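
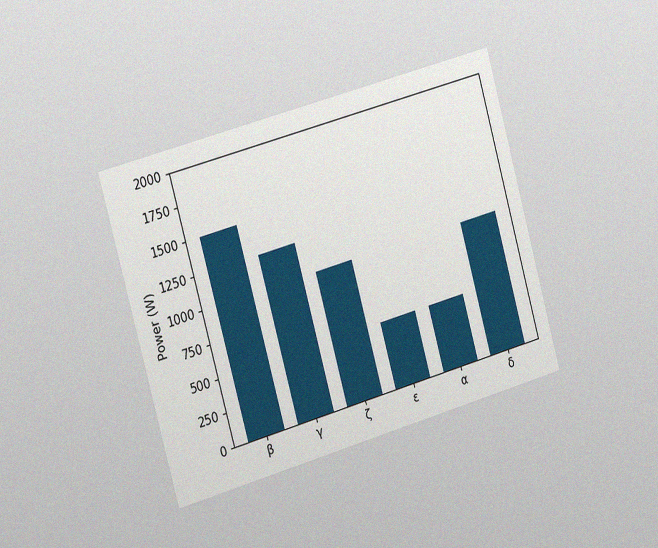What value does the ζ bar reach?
The chart is tilted about 16° counter-clockwise and viewed slightly from the left, with some photo noise. Reading along the chart's y-axis, the ζ bar reaches 1000W.

1000W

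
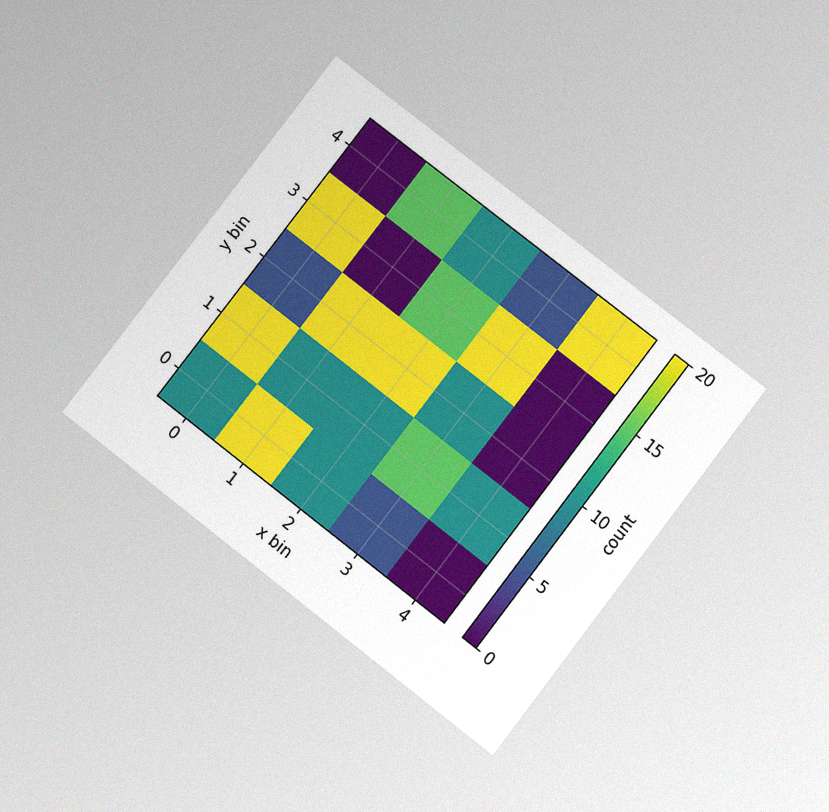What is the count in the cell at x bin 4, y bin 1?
10

The chart is tilted about 38° clockwise and viewed slightly from below, with some photo noise. Matching the cell (4, 1) against the colorbar gives 10.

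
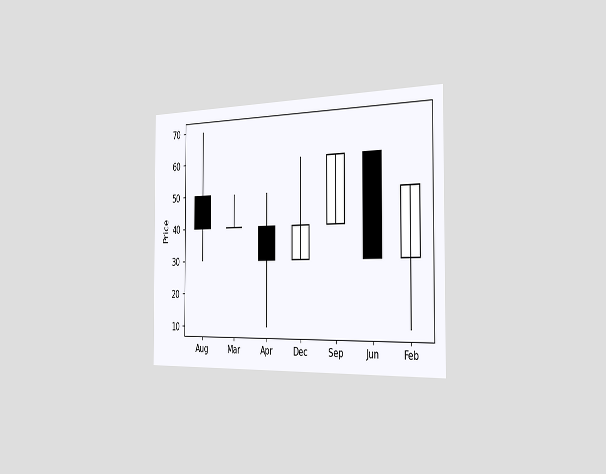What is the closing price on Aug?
40

The chart is viewed slightly from the right. The Aug candle closes at 40.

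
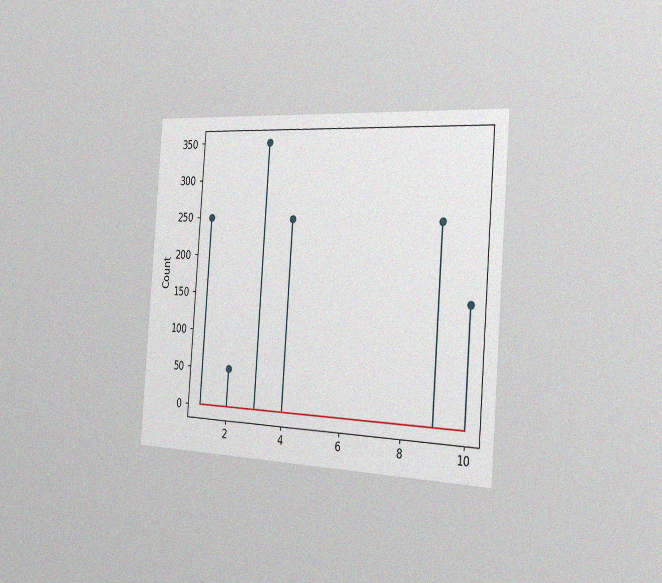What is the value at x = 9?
250

The chart is tilted about 4° clockwise and viewed slightly from the right, with some photo noise. The stem at x=9 reaches 250.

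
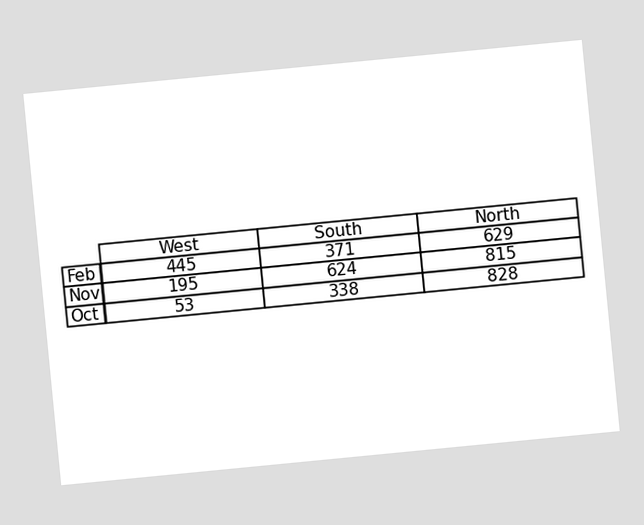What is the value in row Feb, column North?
629

The chart is tilted about 6° counter-clockwise. The (Feb, North) cell reads 629.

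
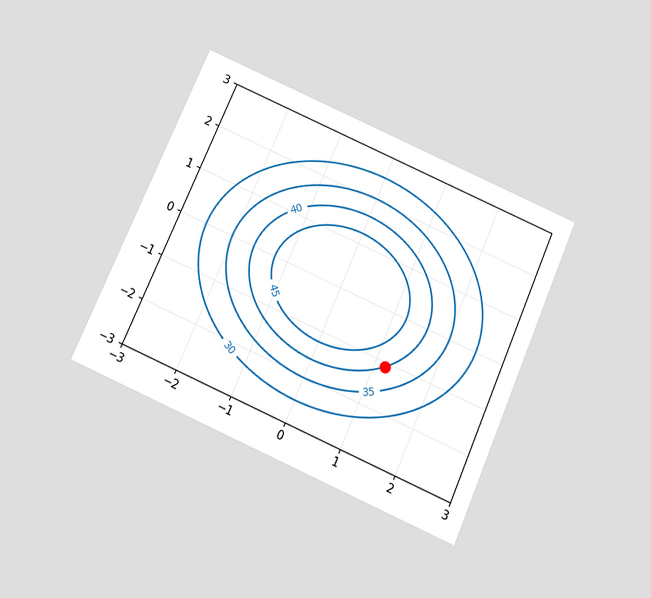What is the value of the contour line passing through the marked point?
40

The chart is tilted about 24° clockwise and viewed slightly from below. The marked point sits on the contour labelled 40.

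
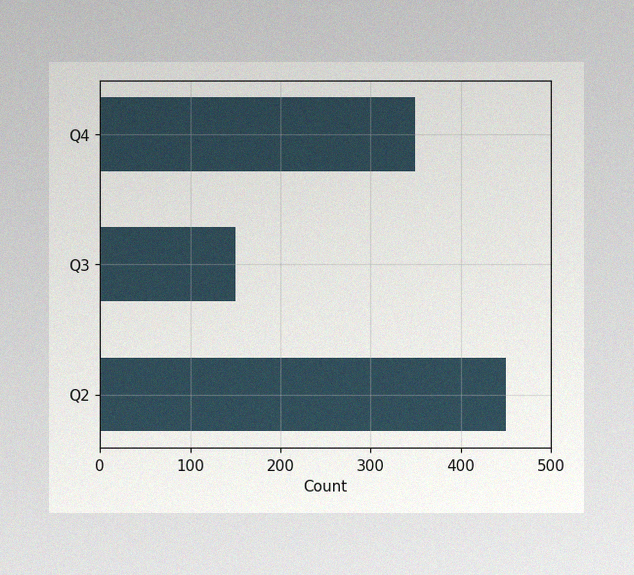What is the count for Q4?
The image has some photo noise and uneven lighting. Reading along the chart's x-axis, the Q4 bar reaches 350.

350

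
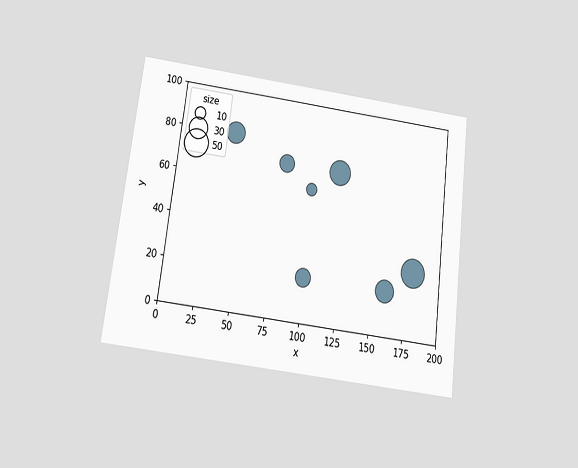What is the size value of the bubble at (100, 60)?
10

The chart is tilted about 7° clockwise and viewed slightly from below. Matching the bubble at (100, 60) against the size legend gives 10.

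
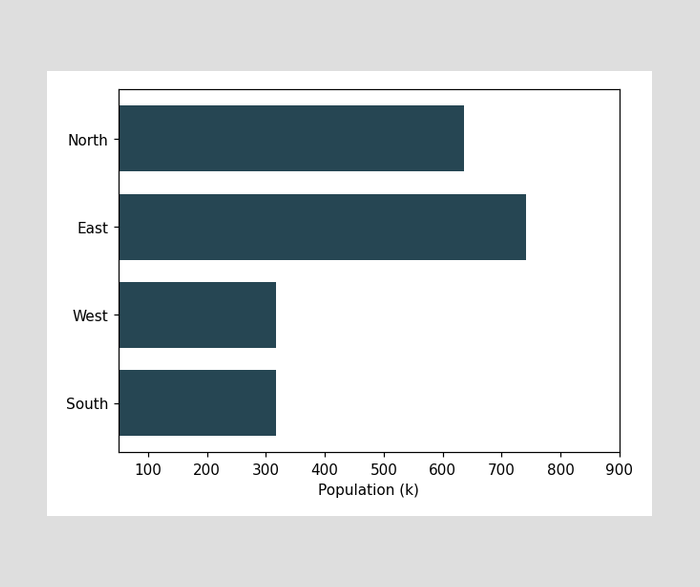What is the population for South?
318k

Reading along the chart's x-axis, the South bar reaches 318k.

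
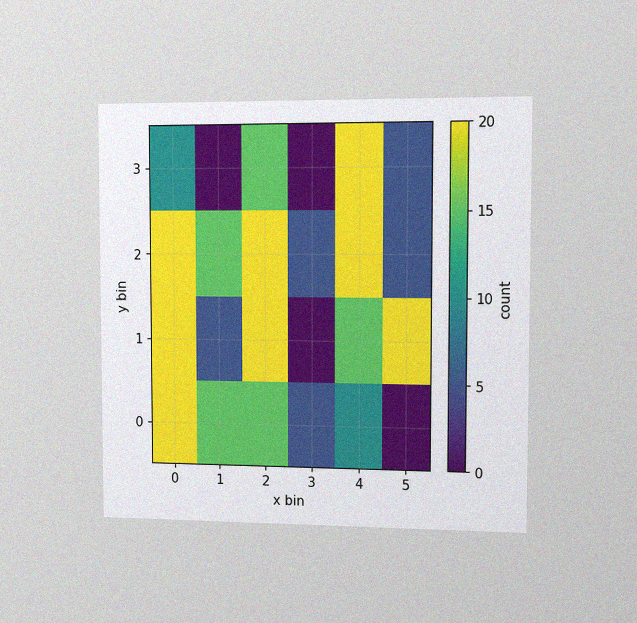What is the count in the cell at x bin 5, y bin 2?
The chart is viewed slightly from the right, with some photo noise. Matching the cell (5, 2) against the colorbar gives 5.

5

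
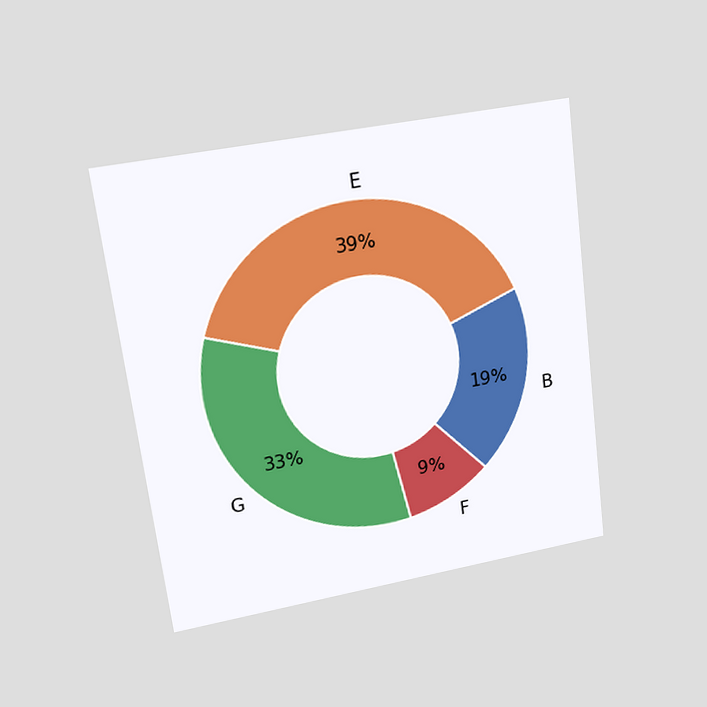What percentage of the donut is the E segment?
The chart is tilted about 7° counter-clockwise and viewed at a slight angle. The E segment takes up 39% of the ring.

39%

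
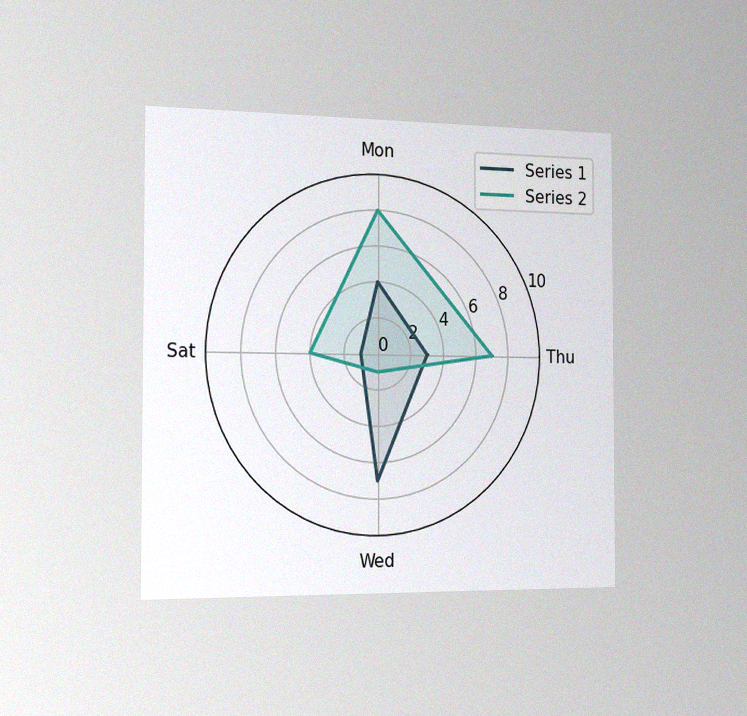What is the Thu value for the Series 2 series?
The chart is viewed slightly from the left, with some photo noise. On the Thu axis, Series 2 reaches 7.

7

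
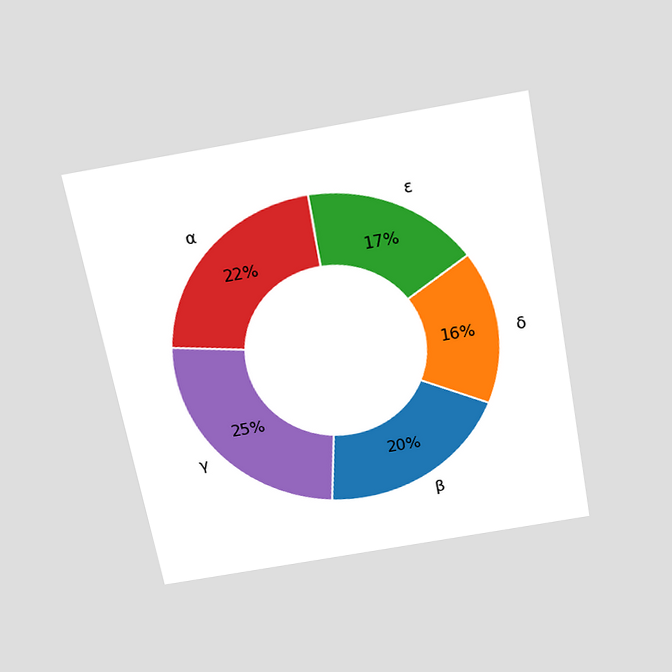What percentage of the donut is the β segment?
The chart is tilted about 11° counter-clockwise and viewed slightly from above. The β segment takes up 20% of the ring.

20%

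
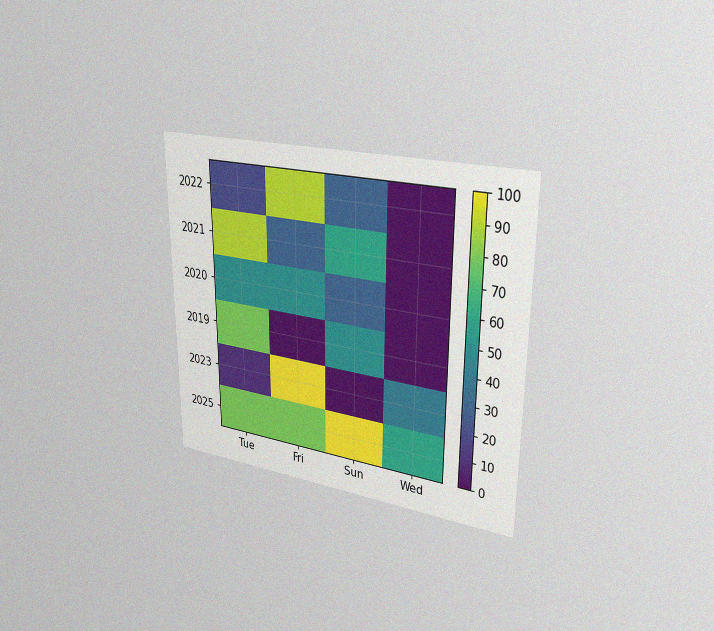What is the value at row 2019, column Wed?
The chart is viewed slightly from the right, with some photo noise. Matching cell (2019, Wed) against the colorbar gives 0.

0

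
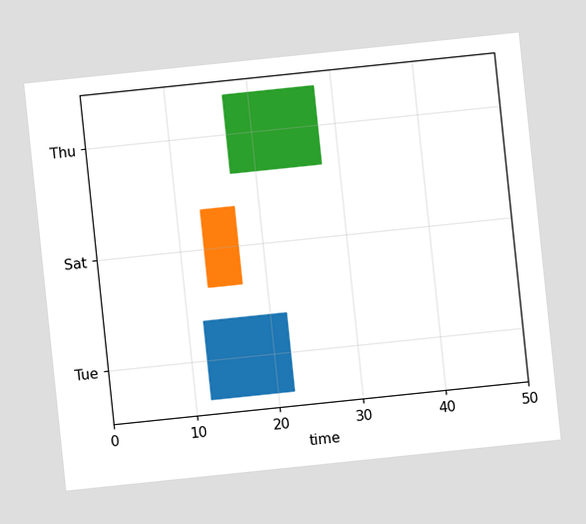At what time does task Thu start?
The chart is tilted about 6° counter-clockwise. The Thu bar begins at t=17.

17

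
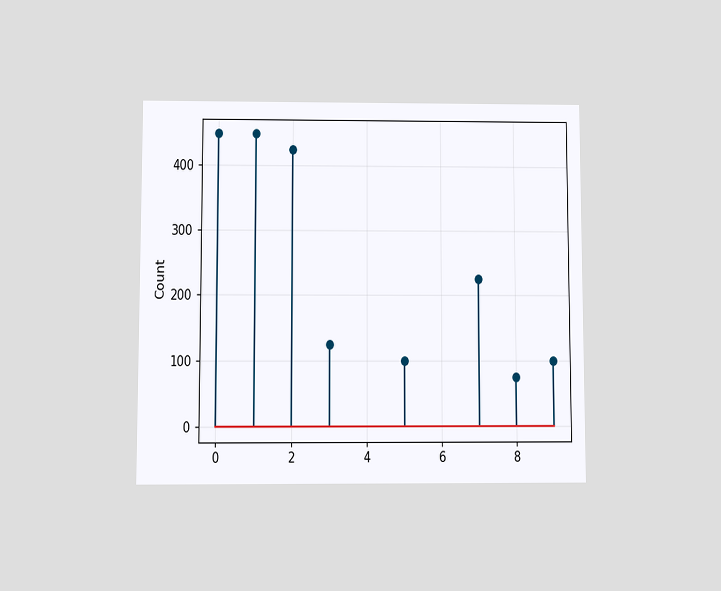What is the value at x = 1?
The chart is viewed at a slight angle. The stem at x=1 reaches 450.

450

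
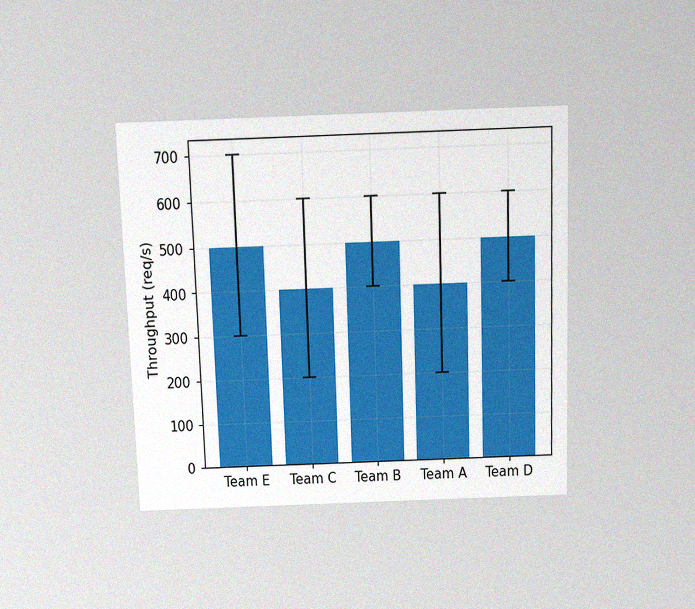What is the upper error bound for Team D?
600req/s

The chart is viewed slightly from above, with some photo noise. The Team D bar's upper whisker reaches 600req/s.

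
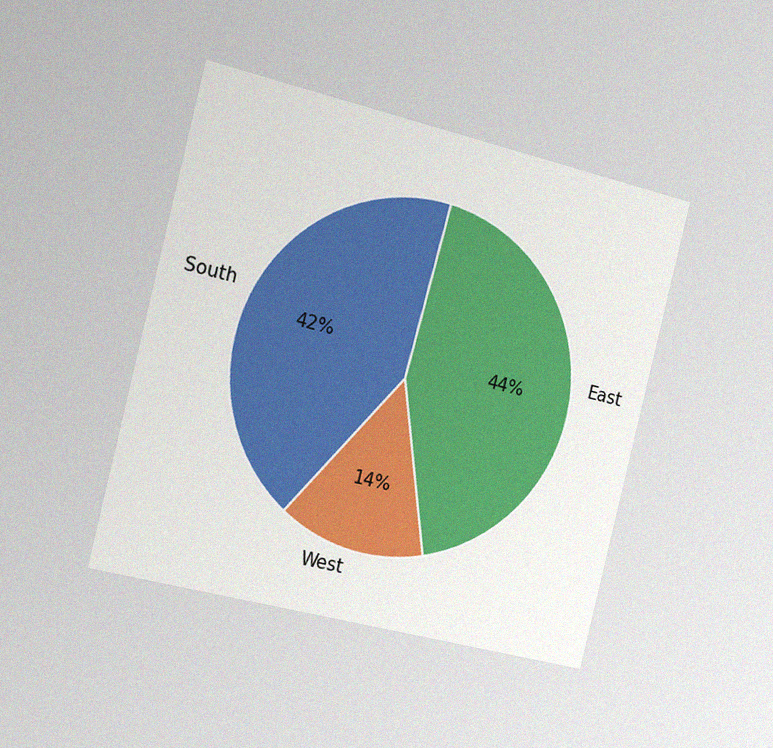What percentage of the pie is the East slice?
44%

The chart is tilted about 14° clockwise and viewed slightly from the left, with some photo noise. The East slice takes up 44% of the pie.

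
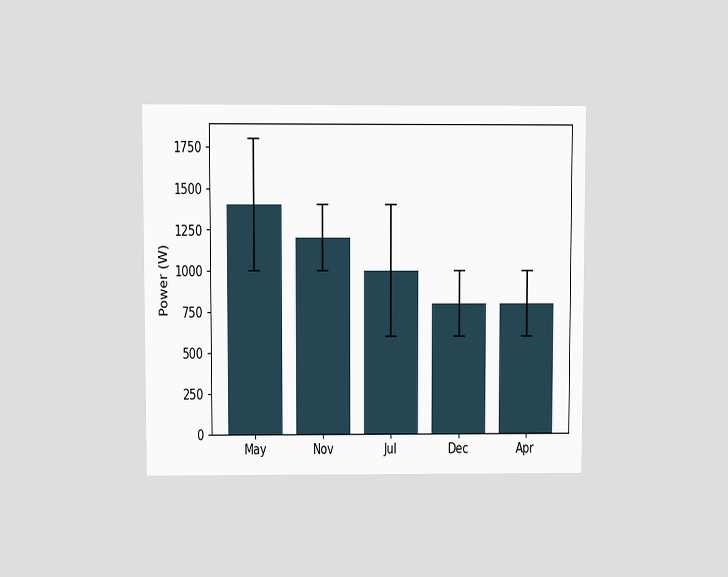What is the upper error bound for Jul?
The chart is viewed at a slight angle. The Jul bar's upper whisker reaches 1400W.

1400W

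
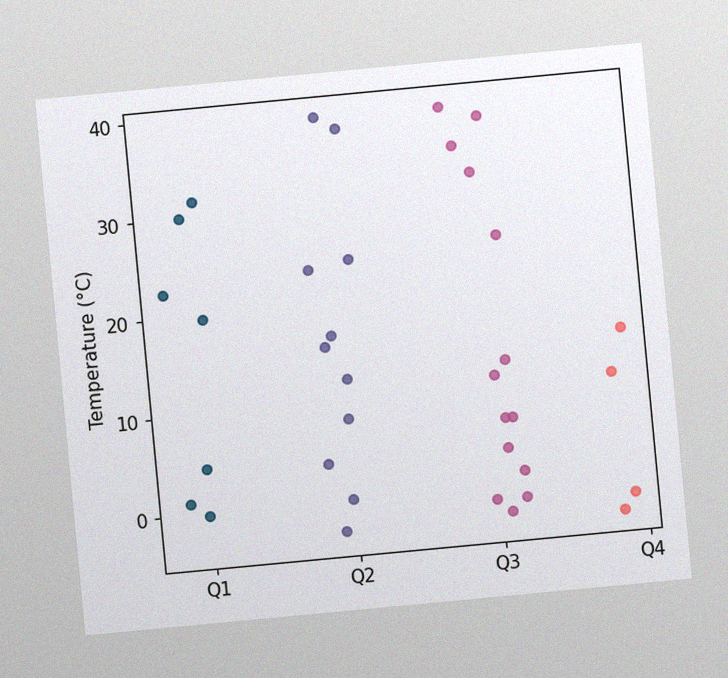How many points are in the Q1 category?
The chart is tilted about 5° counter-clockwise, with some photo noise. Counting the markers in the Q1 column gives 7.

7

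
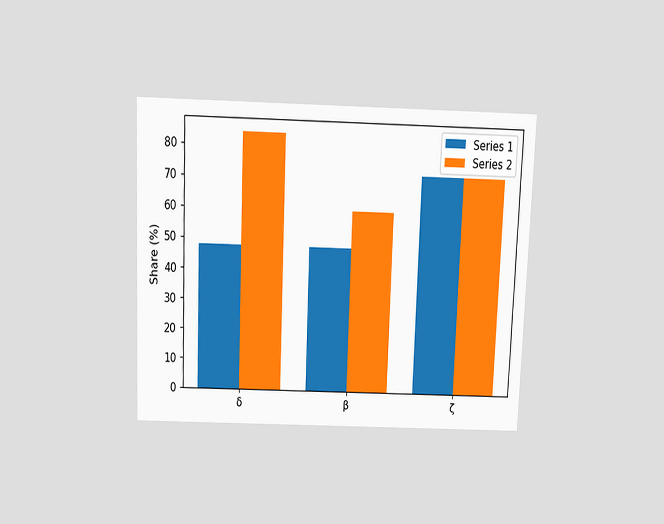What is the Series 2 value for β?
60%

The chart is tilted about 2° clockwise and viewed slightly from above. The Series 2 bar at β reaches 60% on the y-axis.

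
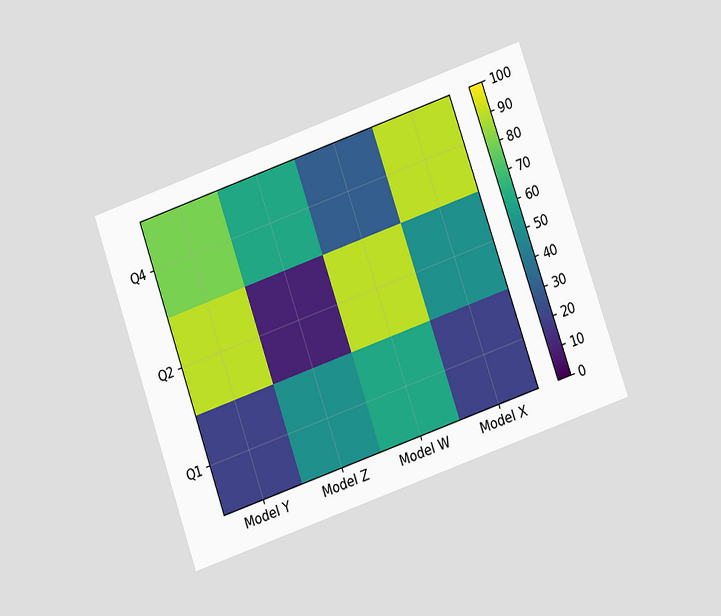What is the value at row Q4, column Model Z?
The chart is tilted about 19° counter-clockwise and viewed at a slight angle. Matching cell (Q4, Model Z) against the colorbar gives 60.

60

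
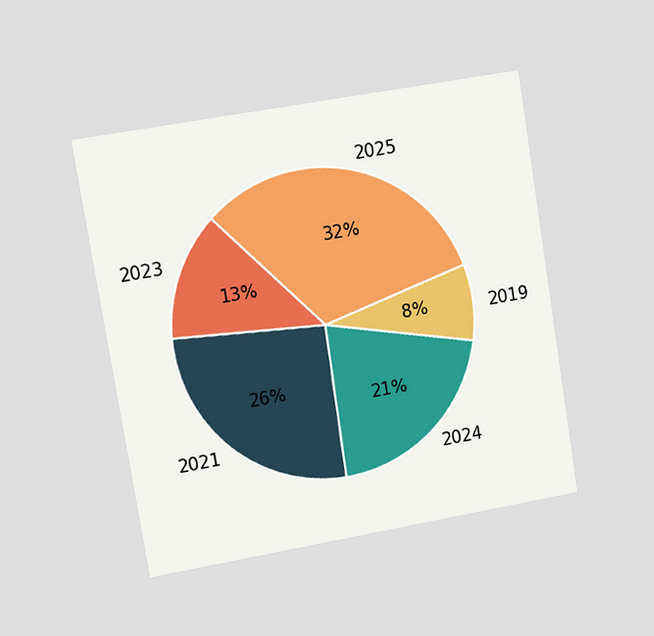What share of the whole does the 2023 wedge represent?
13%

The chart is tilted about 9° counter-clockwise and viewed at a slight angle. The 2023 slice takes up 13% of the pie.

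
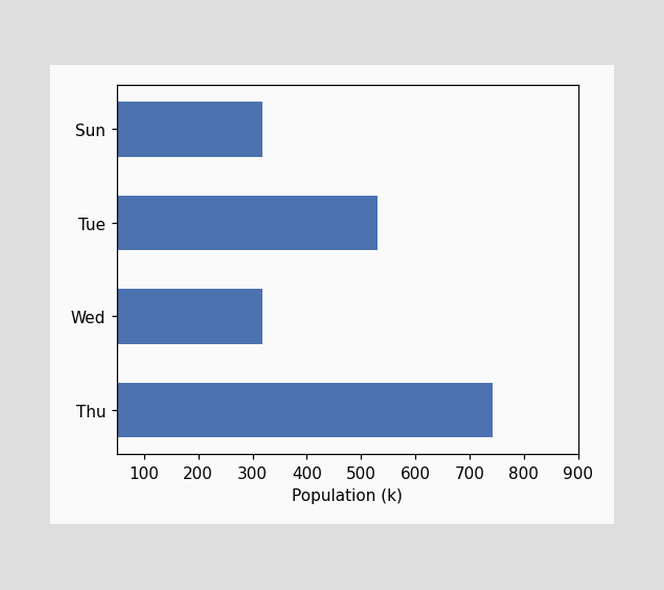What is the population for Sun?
318k

Reading along the chart's x-axis, the Sun bar reaches 318k.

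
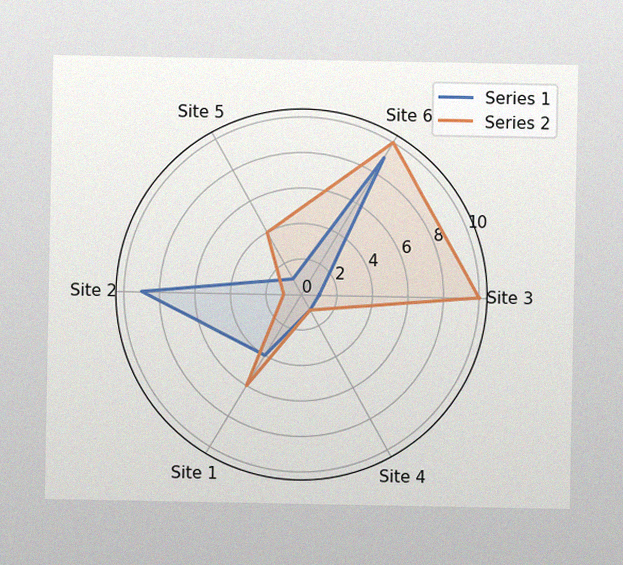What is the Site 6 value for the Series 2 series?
The image has some photo noise and uneven lighting. On the Site 6 axis, Series 2 reaches 10.

10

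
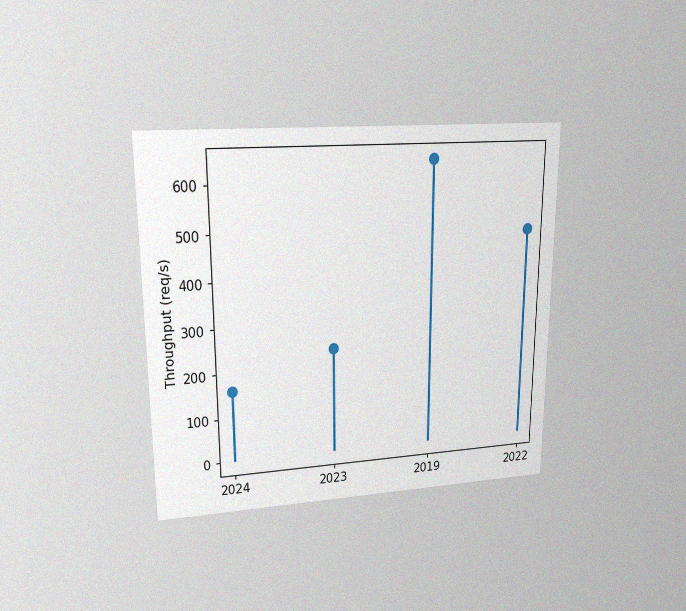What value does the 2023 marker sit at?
The chart is viewed at a slight angle, with some photo noise. The 2023 marker sits at 240req/s.

240req/s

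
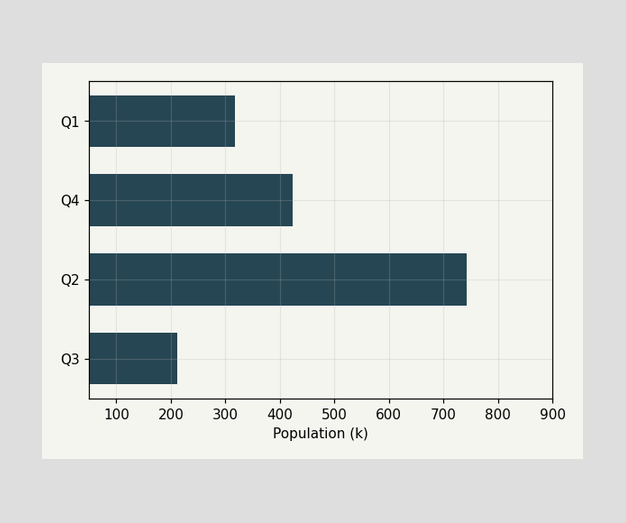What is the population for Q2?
742k

Reading along the chart's x-axis, the Q2 bar reaches 742k.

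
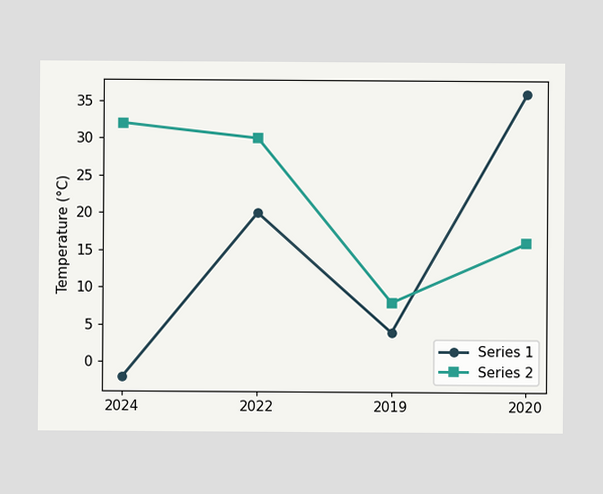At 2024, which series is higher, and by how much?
Series 2, by 34°C

At 2024, Series 2 sits above the other line by 34°C.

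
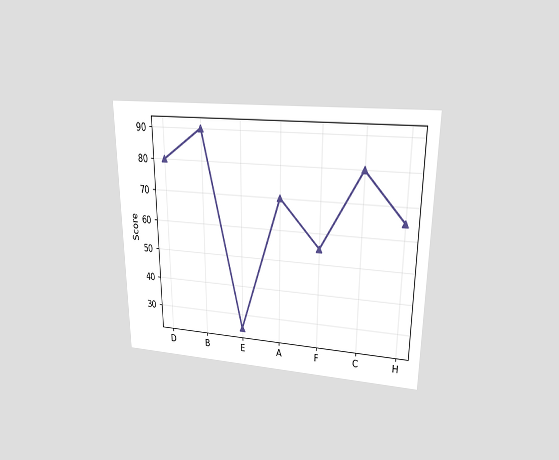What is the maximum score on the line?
The chart is viewed at a slight angle. The highest point is at B, and reading across to the y-axis gives 90.

90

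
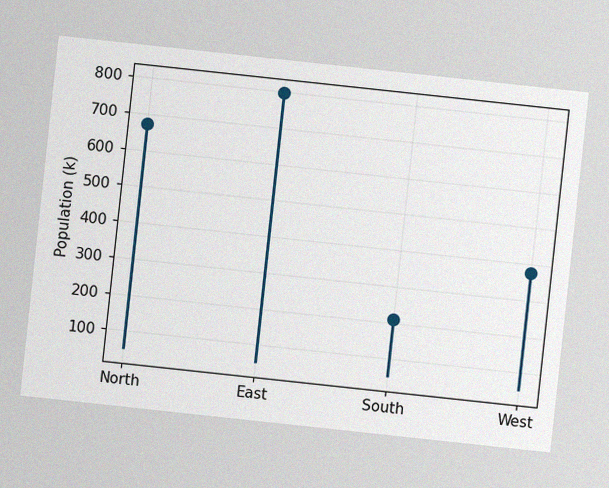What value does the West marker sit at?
378k

The chart is tilted about 6° clockwise, with some photo noise. The West marker sits at 378k.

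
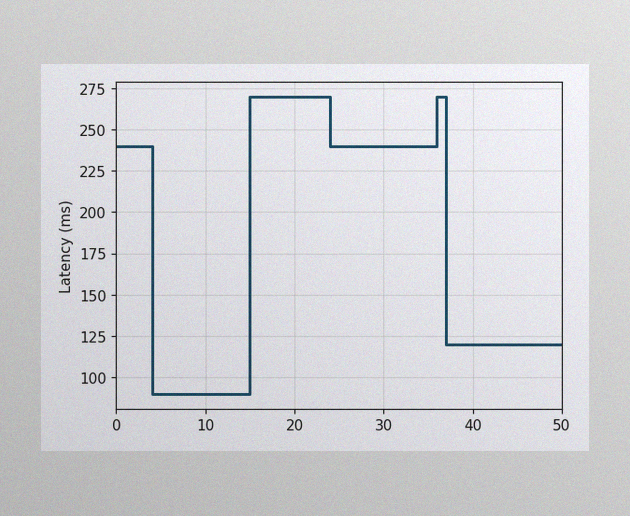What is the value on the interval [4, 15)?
90ms

The image has some photo noise and uneven lighting. On [4, 15) the step sits at 90ms.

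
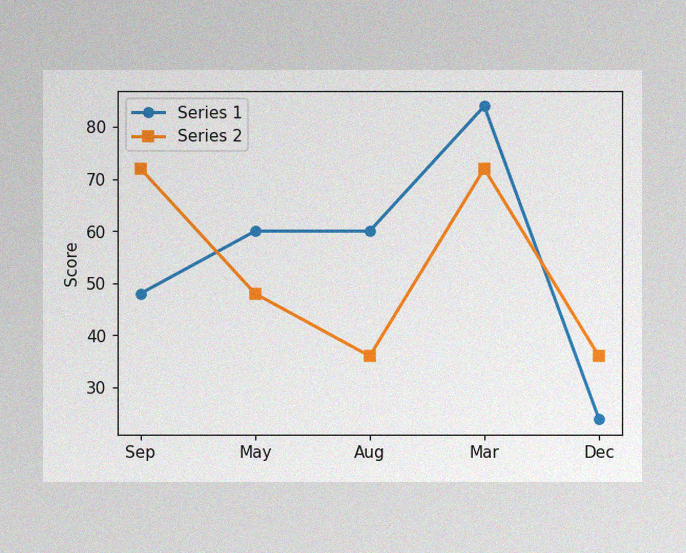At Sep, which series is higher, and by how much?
Series 2, by 24

The image has some photo noise and uneven lighting. At Sep, Series 2 sits above the other line by 24.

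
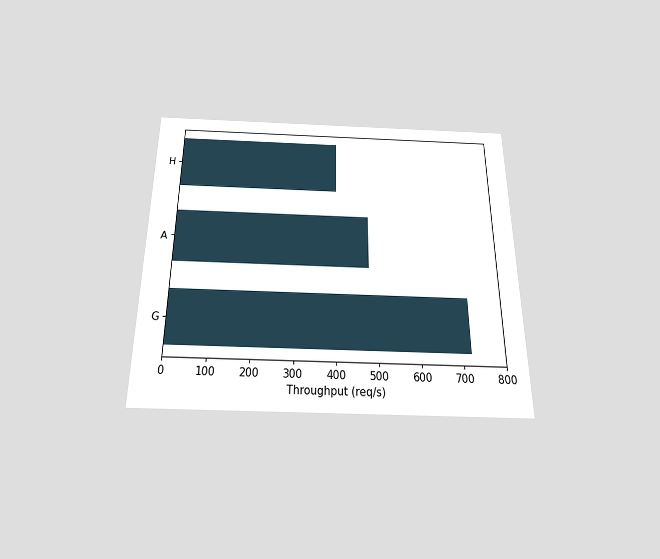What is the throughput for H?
400req/s

The chart is viewed slightly from below. Reading along the chart's x-axis, the H bar reaches 400req/s.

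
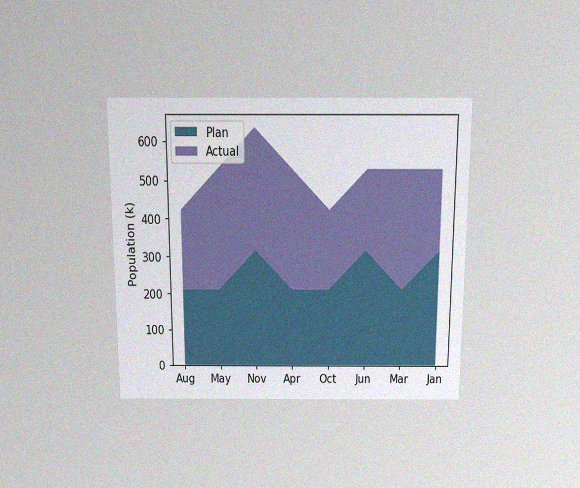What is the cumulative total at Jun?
The chart is viewed slightly from above, with some photo noise. The stacked total at Jun reaches 530k.

530k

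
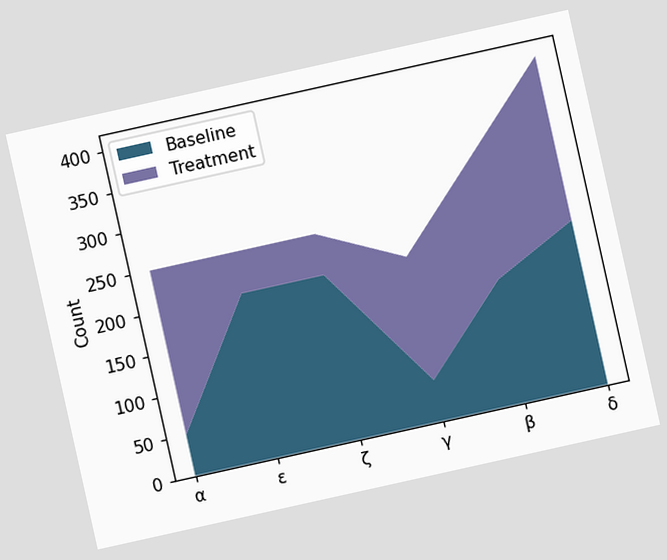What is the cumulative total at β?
300

The chart is tilted about 13° counter-clockwise. The stacked total at β reaches 300.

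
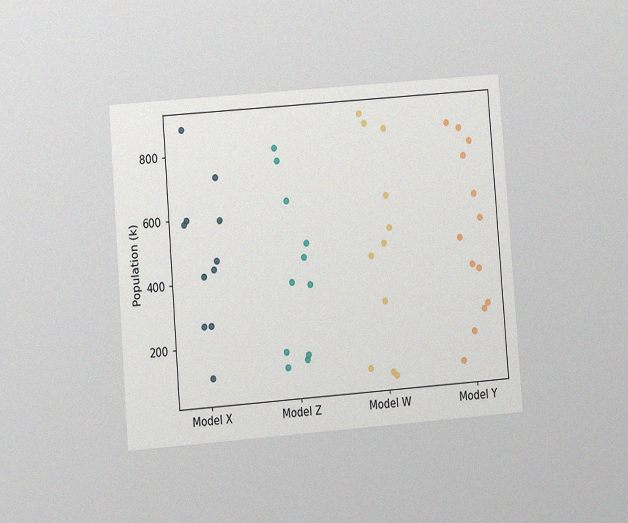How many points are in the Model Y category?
13

The chart is tilted about 4° counter-clockwise and viewed at a slight angle, with some photo noise. Counting the markers in the Model Y column gives 13.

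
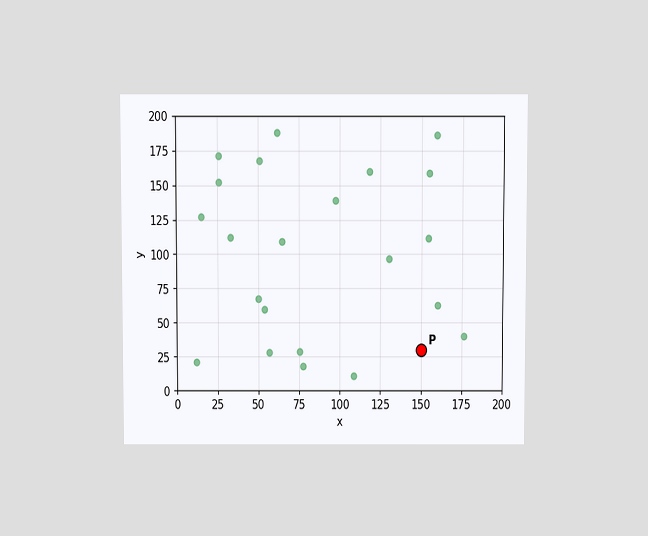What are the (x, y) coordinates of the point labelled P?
The chart is viewed slightly from above. Following the gridlines from P to each axis, P sits at (150, 30).

(150, 30)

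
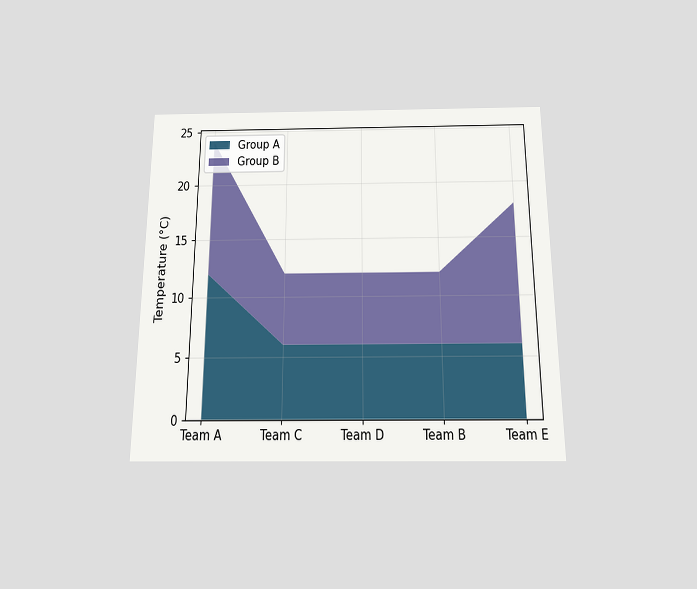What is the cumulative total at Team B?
12°C

The chart is viewed slightly from below. The stacked total at Team B reaches 12°C.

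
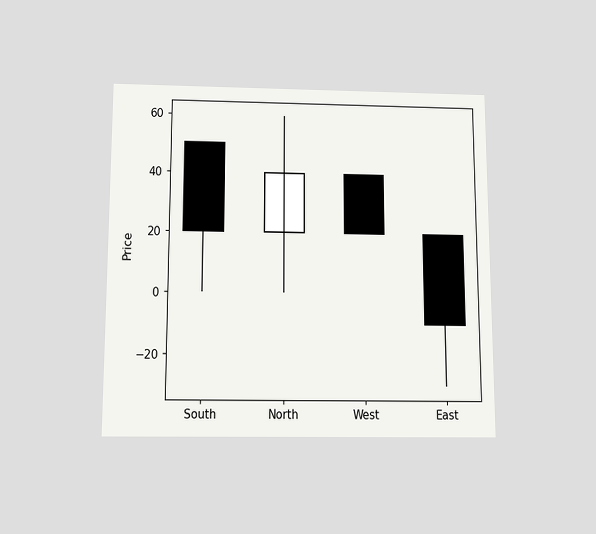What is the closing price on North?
The chart is viewed slightly from below. The North candle closes at 40.

40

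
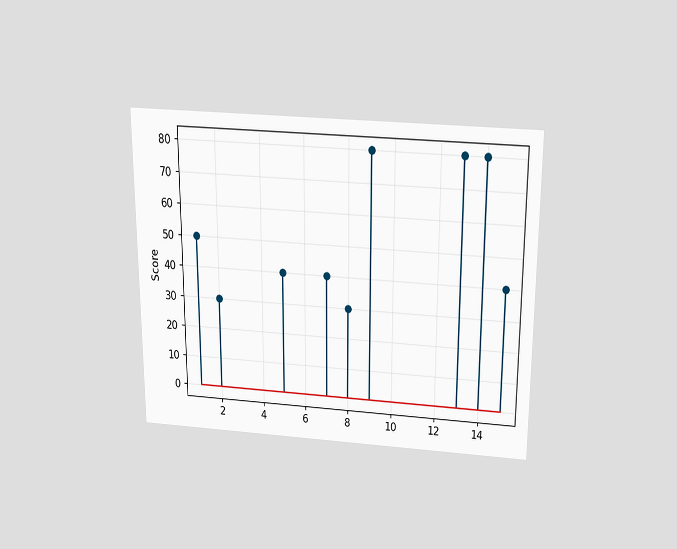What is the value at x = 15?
The chart is viewed slightly from above. The stem at x=15 reaches 40.

40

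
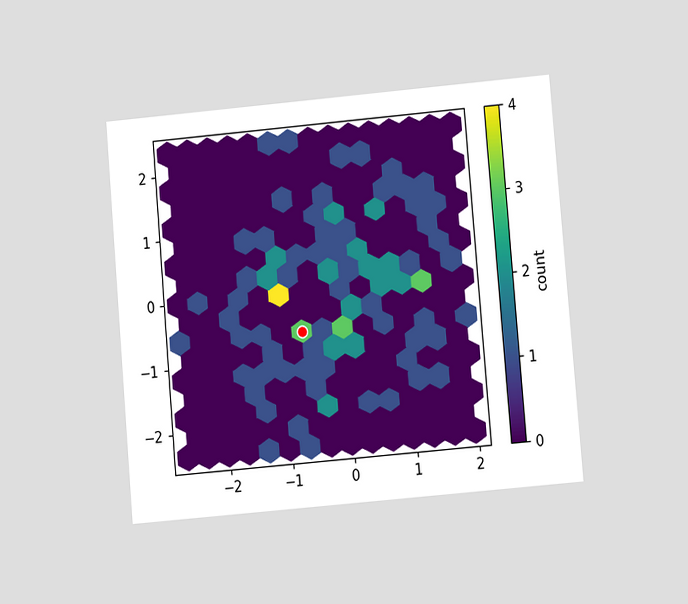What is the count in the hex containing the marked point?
3

The chart is tilted about 5° counter-clockwise and viewed at a slight angle. The marked hex reads 3 on the colorbar.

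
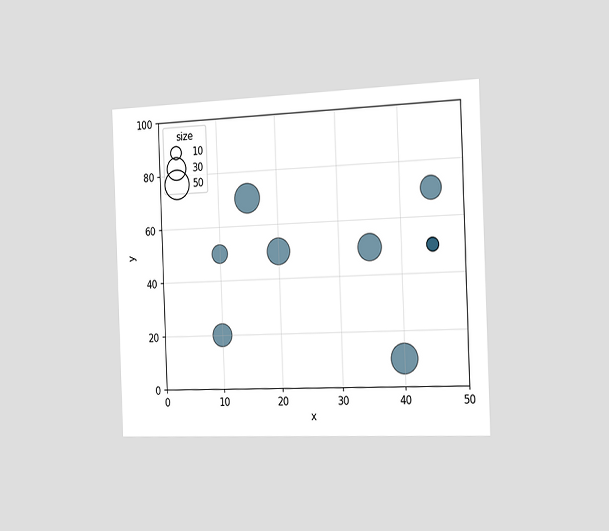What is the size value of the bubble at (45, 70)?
The chart is tilted about 2° counter-clockwise and viewed slightly from the right. Matching the bubble at (45, 70) against the size legend gives 30.

30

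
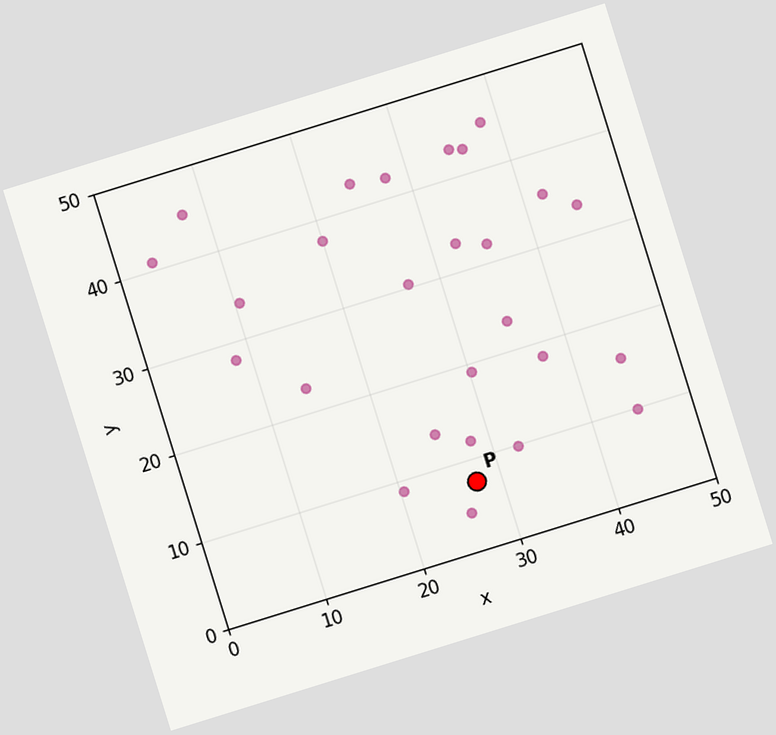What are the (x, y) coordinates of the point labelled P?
The chart is tilted about 17° counter-clockwise. Following the gridlines from P to each axis, P sits at (27.5, 7.5).

(27.5, 7.5)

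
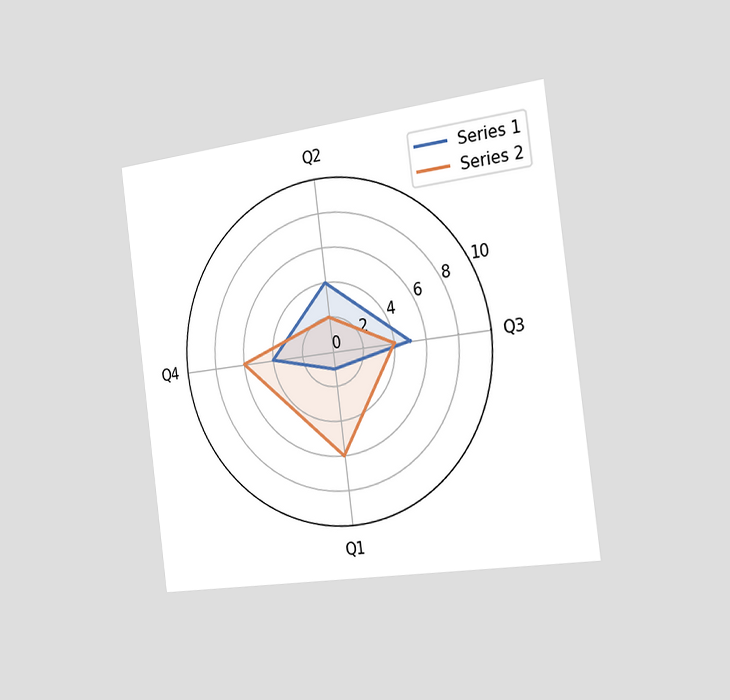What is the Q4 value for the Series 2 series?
6

The chart is tilted about 7° counter-clockwise and viewed slightly from the right. On the Q4 axis, Series 2 reaches 6.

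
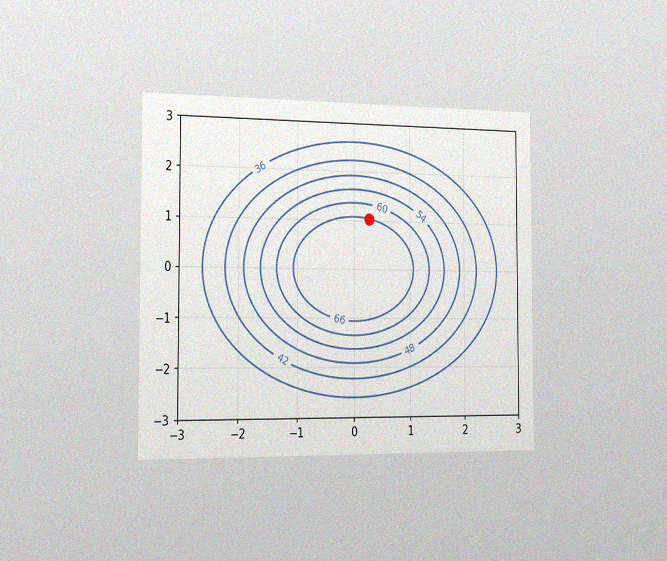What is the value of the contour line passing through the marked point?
The chart is viewed slightly from the left, with some photo noise. The marked point sits on the contour labelled 66.

66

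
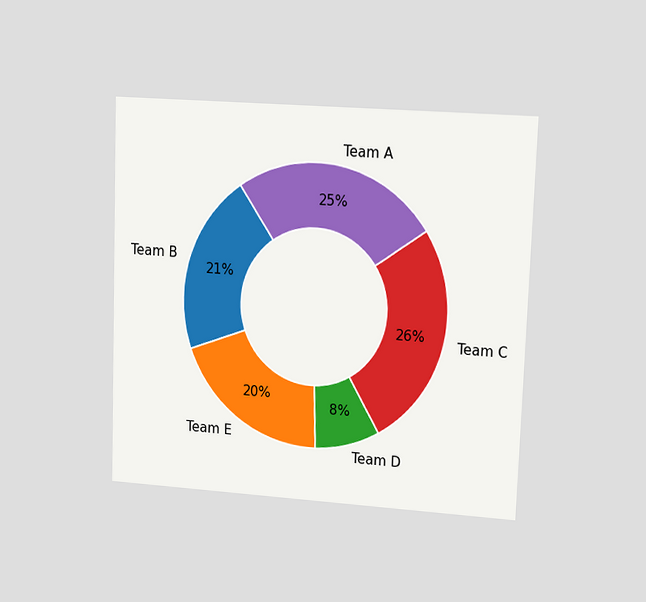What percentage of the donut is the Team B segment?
The chart is tilted about 2° clockwise and viewed at a slight angle. The Team B segment takes up 21% of the ring.

21%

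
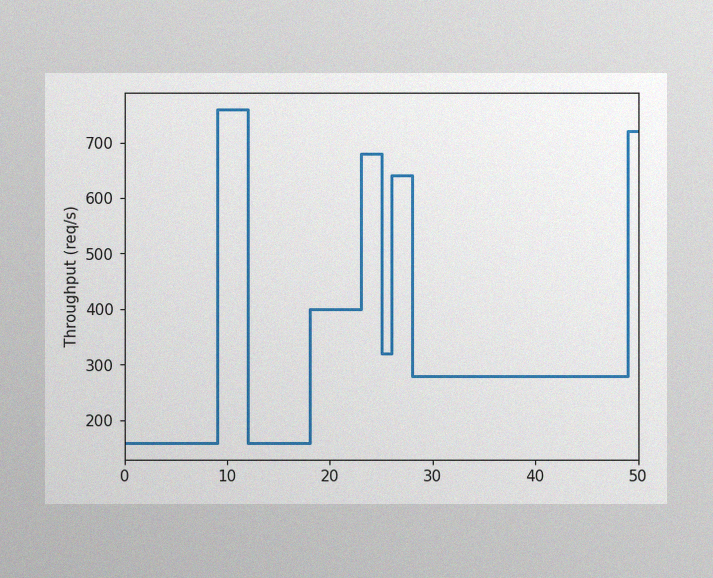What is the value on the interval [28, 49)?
The image has some photo noise and uneven lighting. On [28, 49) the step sits at 280req/s.

280req/s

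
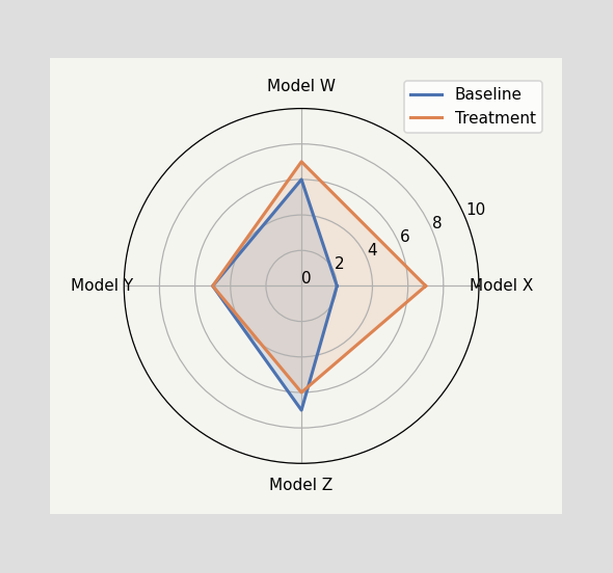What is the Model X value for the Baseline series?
On the Model X axis, Baseline reaches 2.

2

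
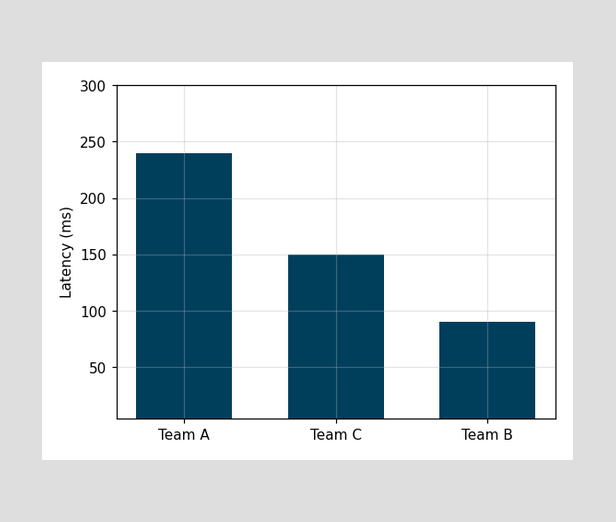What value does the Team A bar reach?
240ms

Reading along the chart's y-axis, the Team A bar reaches 240ms.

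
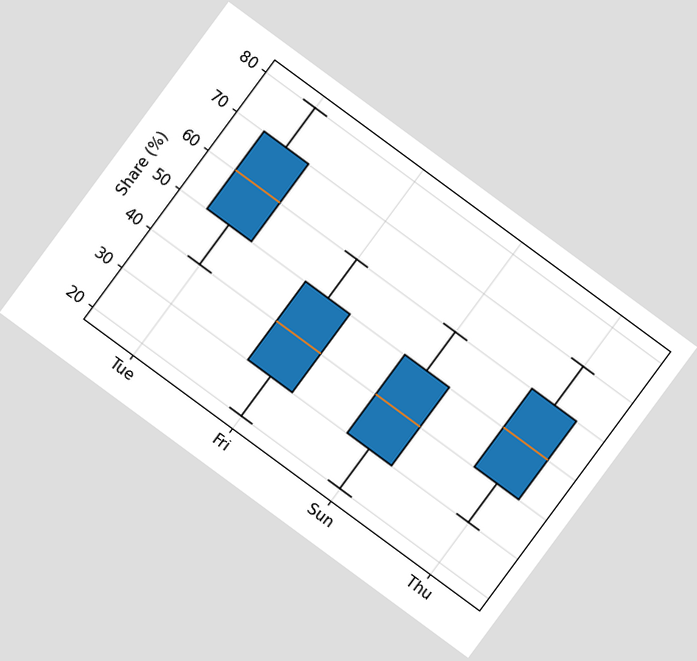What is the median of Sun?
The chart is tilted about 36° clockwise. The median line in the Sun box sits at 40%.

40%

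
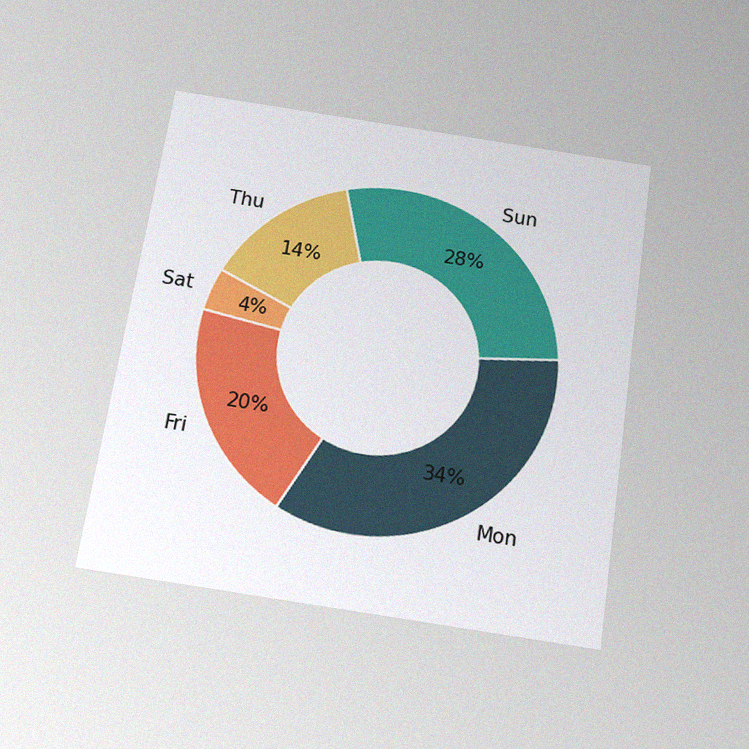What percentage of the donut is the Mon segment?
The chart is tilted about 9° clockwise and viewed slightly from below, with some photo noise. The Mon segment takes up 34% of the ring.

34%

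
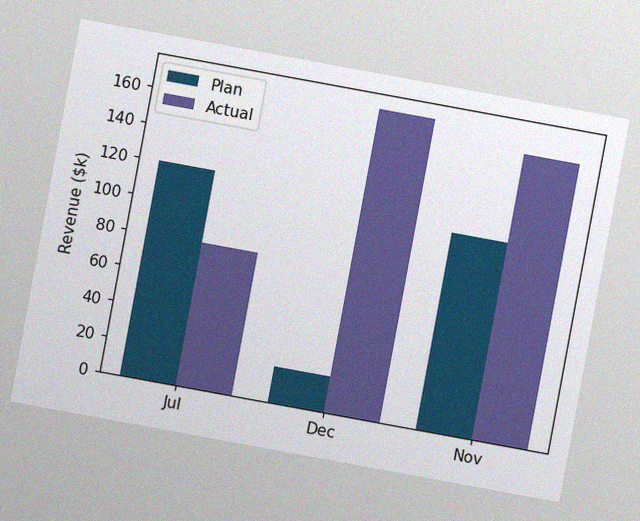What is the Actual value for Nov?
$160k

The chart is tilted about 10° clockwise, with some photo noise. The Actual bar at Nov reaches $160k on the y-axis.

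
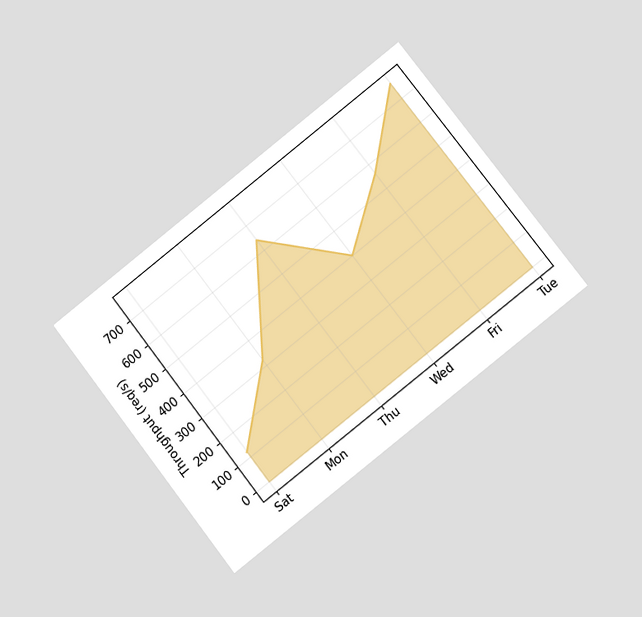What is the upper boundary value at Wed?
400req/s

The chart is tilted about 38° counter-clockwise and viewed at a slight angle. At Wed the upper boundary is at 400req/s.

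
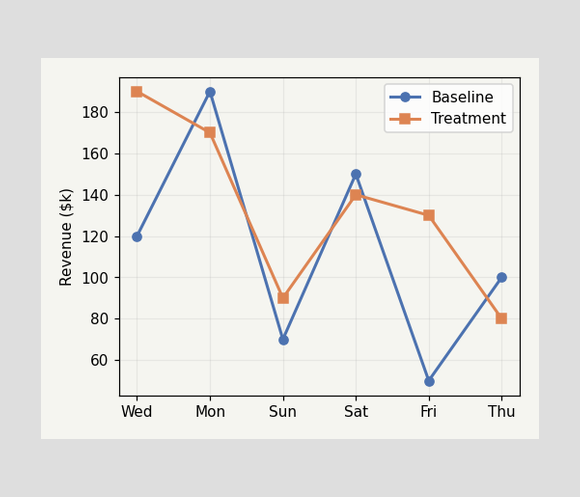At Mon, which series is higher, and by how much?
At Mon, Baseline sits above the other line by $20k.

Baseline, by $20k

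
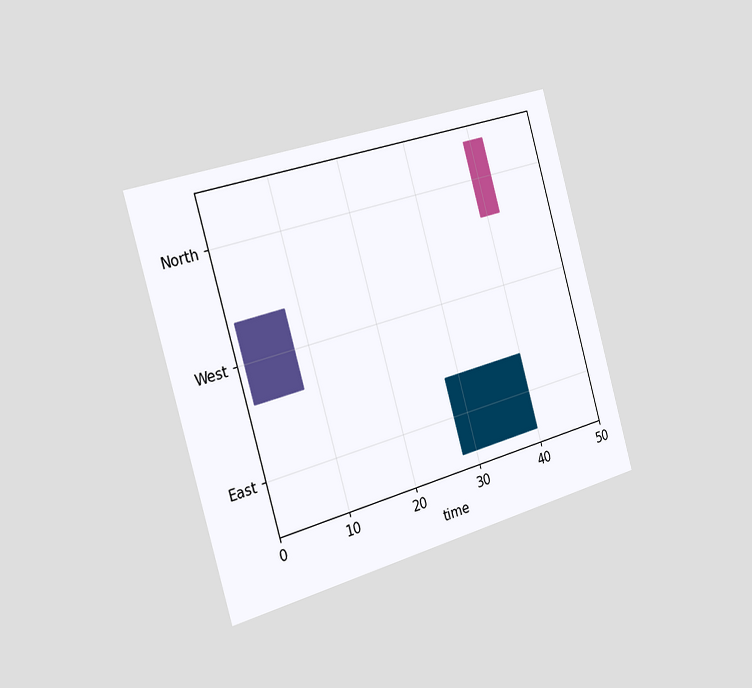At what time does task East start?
The chart is tilted about 16° counter-clockwise and viewed slightly from the left. The East bar begins at t=28.

28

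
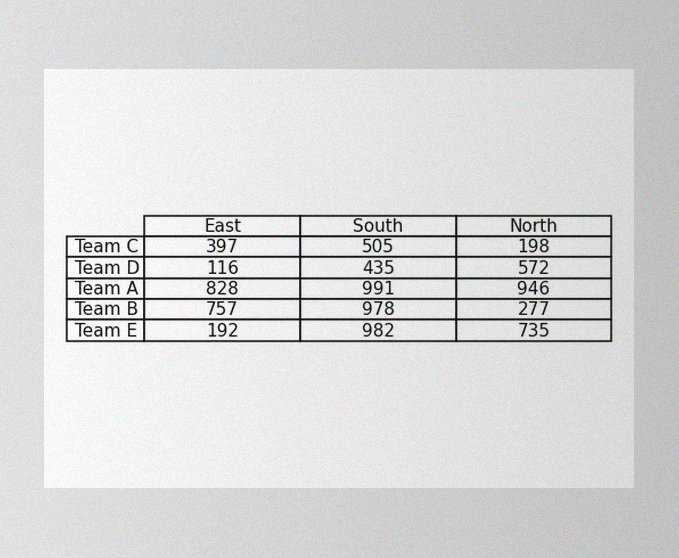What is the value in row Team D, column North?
The image has some photo noise and uneven lighting. The (Team D, North) cell reads 572.

572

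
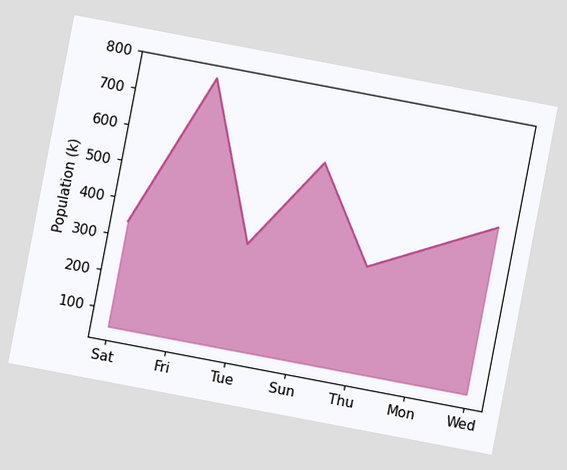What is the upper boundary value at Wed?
The chart is tilted about 11° clockwise. At Wed the upper boundary is at 510k.

510k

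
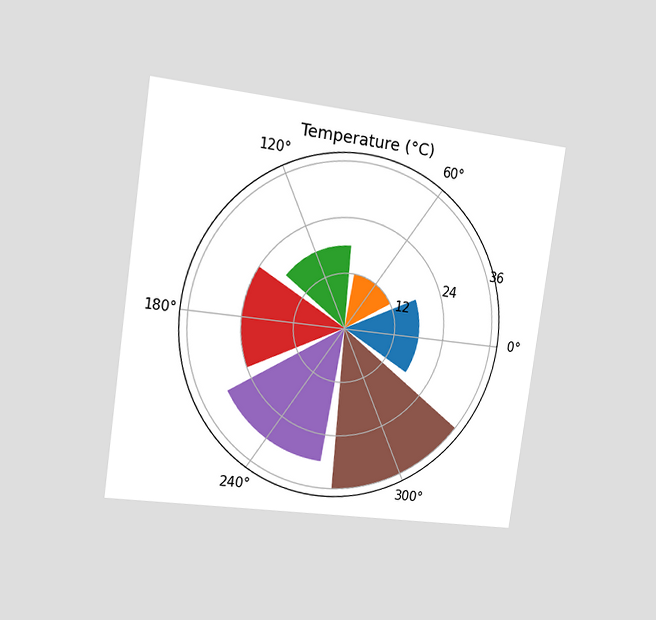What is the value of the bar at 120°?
18°C

The chart is tilted about 8° clockwise and viewed slightly from the left. The bar at 120° reaches 18°C on the radial axis.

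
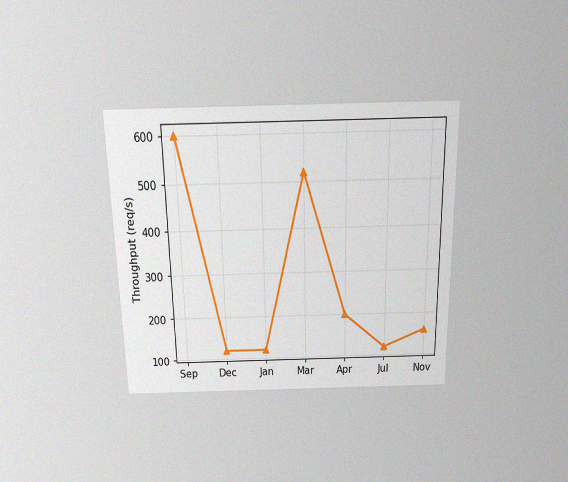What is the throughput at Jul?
The chart is viewed slightly from above, with some photo noise. At Jul, the line is at 120req/s.

120req/s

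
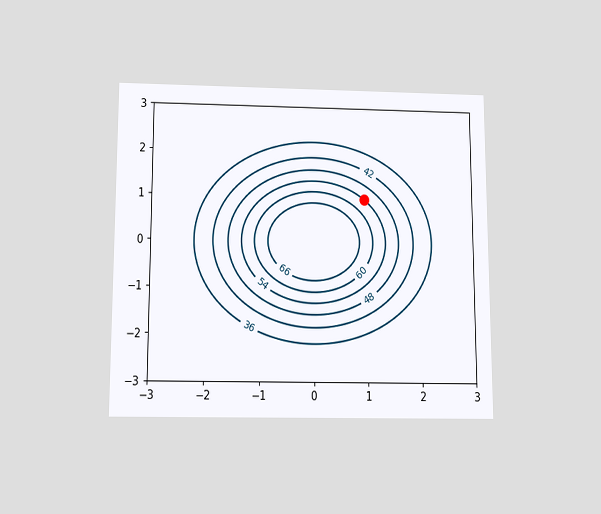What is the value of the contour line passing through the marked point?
54

The chart is viewed slightly from below. The marked point sits on the contour labelled 54.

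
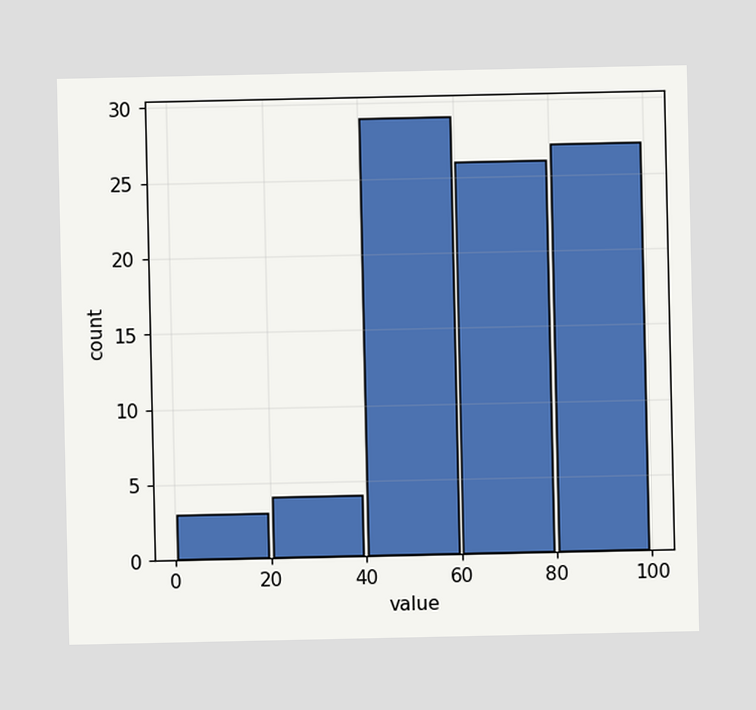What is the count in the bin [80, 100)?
The [80, 100) bin has height 27.

27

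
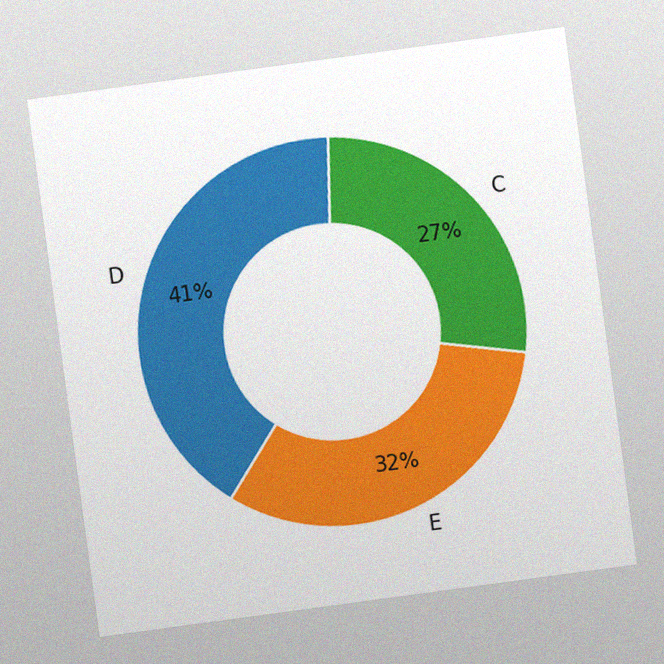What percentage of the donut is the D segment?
The chart is tilted about 8° counter-clockwise, with some photo noise. The D segment takes up 41% of the ring.

41%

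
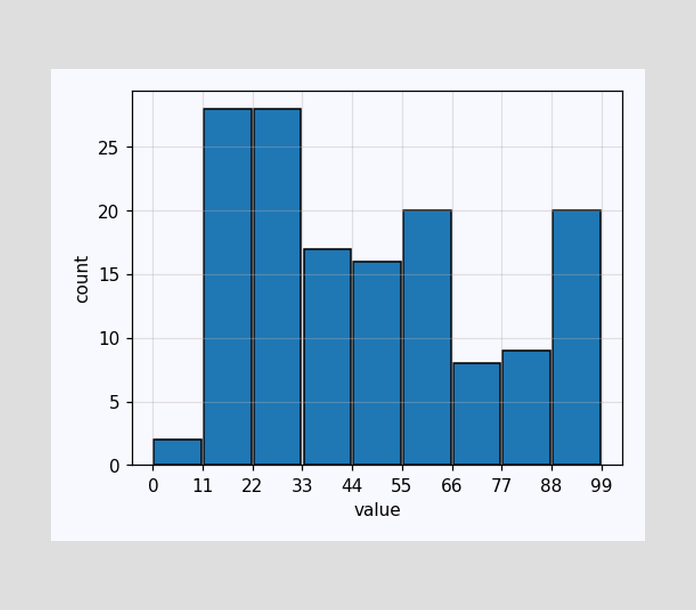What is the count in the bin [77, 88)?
The [77, 88) bin has height 9.

9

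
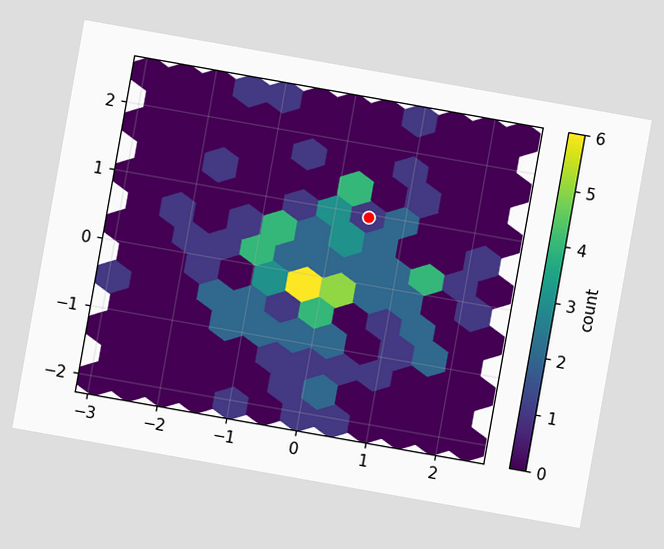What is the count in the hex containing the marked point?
The chart is tilted about 10° clockwise. The marked hex reads 1 on the colorbar.

1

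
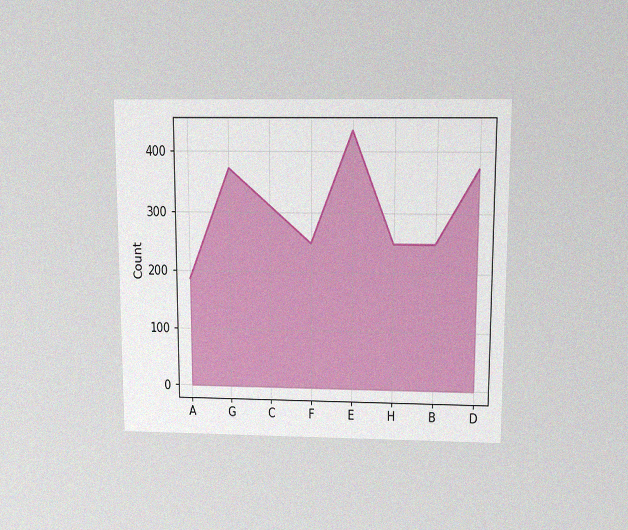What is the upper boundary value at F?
248

The chart is viewed slightly from above, with some photo noise. At F the upper boundary is at 248.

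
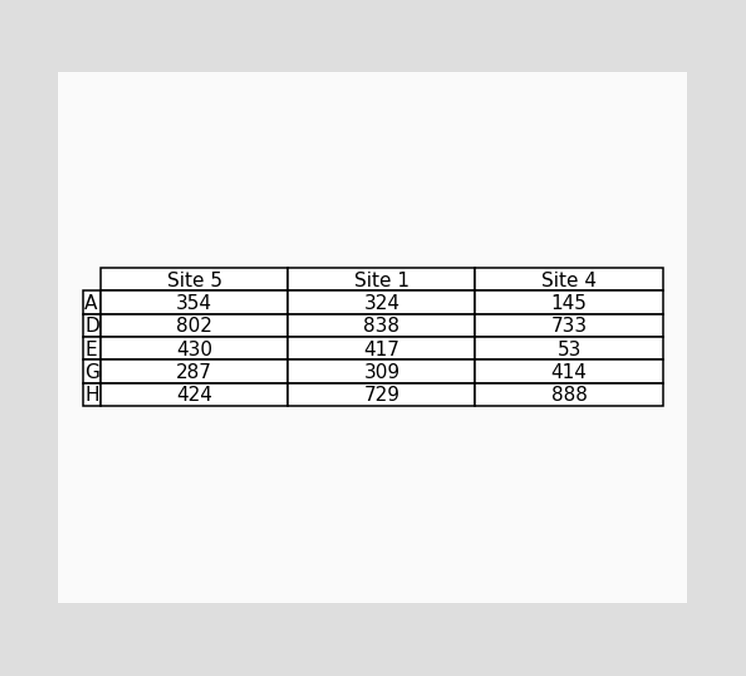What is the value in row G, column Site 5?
287

The (G, Site 5) cell reads 287.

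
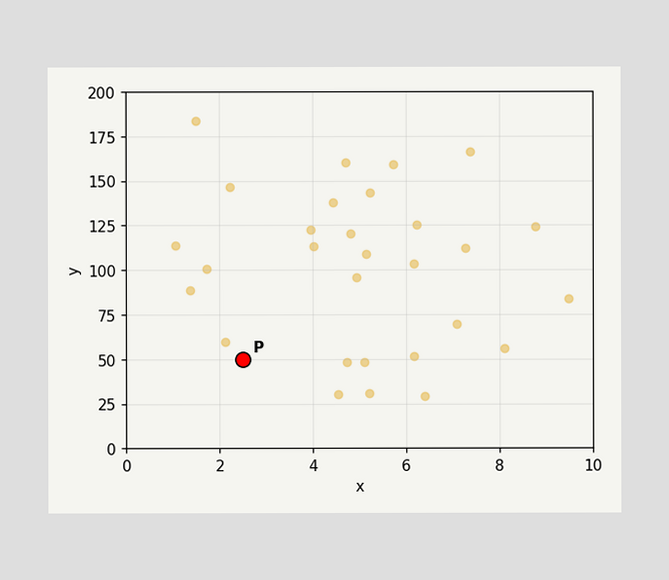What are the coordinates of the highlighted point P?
(2.5, 50)

Following the gridlines from P to each axis, P sits at (2.5, 50).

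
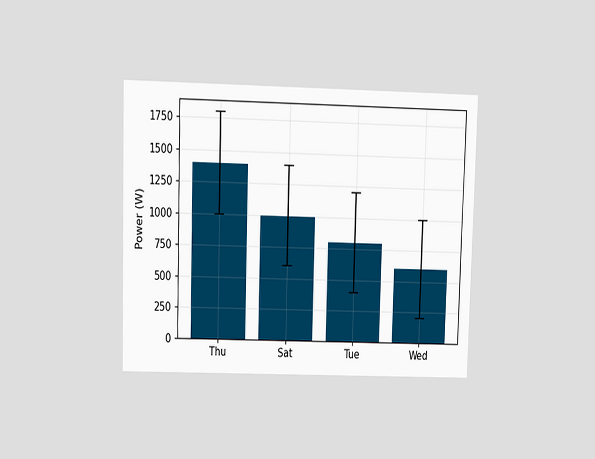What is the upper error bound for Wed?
The chart is viewed at a slight angle. The Wed bar's upper whisker reaches 1000W.

1000W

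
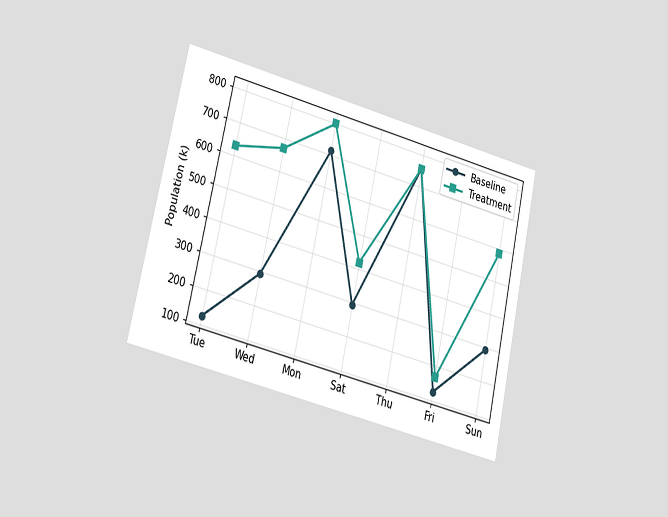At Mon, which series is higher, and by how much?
Treatment, by 84k

The chart is tilted about 13° clockwise and viewed slightly from the left. At Mon, Treatment sits above the other line by 84k.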